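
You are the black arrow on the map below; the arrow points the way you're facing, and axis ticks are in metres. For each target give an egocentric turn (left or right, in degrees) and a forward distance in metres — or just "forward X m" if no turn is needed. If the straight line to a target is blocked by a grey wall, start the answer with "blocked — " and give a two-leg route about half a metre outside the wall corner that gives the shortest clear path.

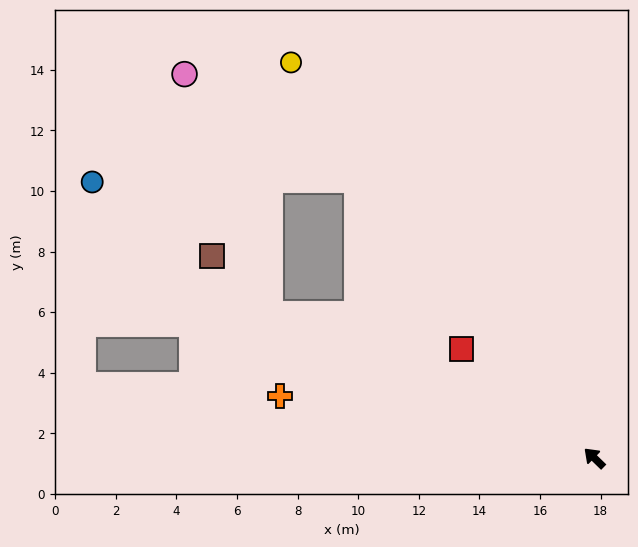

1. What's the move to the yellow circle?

turn right 8°, forward 16.5 m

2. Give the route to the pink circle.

blocked — turn right 5°, forward 12.1 m, then turn left 17°, forward 6.7 m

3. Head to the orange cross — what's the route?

turn left 33°, forward 10.6 m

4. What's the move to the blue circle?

blocked — turn right 5°, forward 12.1 m, then turn left 49°, forward 8.7 m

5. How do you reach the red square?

turn left 5°, forward 5.7 m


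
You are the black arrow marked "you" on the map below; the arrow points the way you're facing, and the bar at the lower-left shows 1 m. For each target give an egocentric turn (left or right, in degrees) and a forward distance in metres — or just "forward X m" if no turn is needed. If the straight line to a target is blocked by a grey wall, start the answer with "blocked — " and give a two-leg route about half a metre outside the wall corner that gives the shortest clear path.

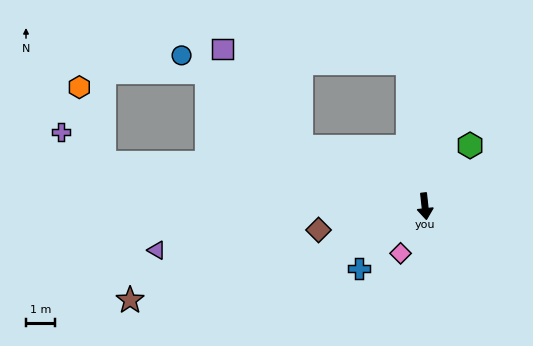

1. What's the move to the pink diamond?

turn right 34°, forward 1.9 m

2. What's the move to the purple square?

blocked — turn right 122°, forward 4.8 m, then turn right 25°, forward 4.4 m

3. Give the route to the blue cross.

turn right 53°, forward 3.2 m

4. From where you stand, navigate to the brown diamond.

turn right 84°, forward 3.8 m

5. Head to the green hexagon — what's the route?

turn left 137°, forward 2.7 m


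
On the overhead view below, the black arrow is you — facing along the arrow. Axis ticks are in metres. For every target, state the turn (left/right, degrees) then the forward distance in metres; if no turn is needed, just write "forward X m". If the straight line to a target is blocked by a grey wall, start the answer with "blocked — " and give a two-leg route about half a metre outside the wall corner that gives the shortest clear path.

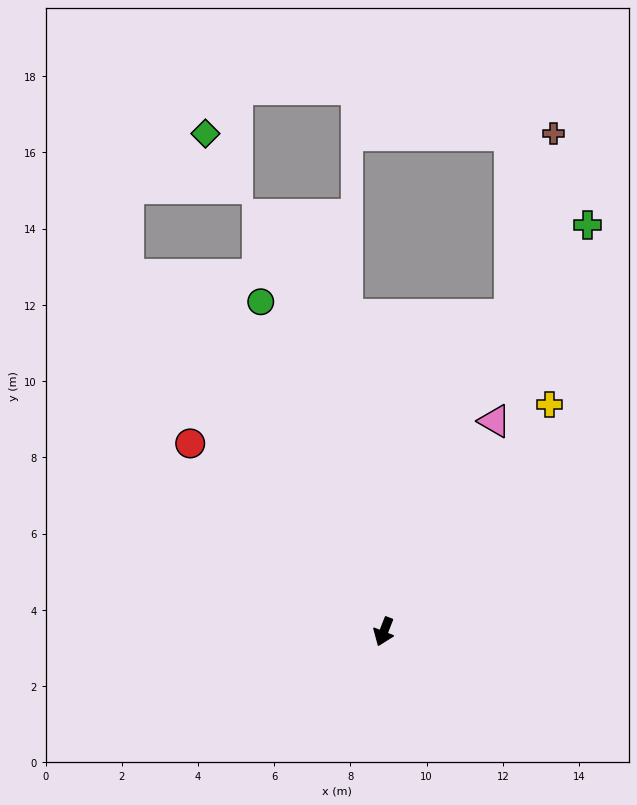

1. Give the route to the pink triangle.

turn left 174°, forward 6.2 m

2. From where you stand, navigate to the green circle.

turn right 138°, forward 9.2 m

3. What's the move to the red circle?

turn right 113°, forward 7.1 m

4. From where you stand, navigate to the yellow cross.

turn left 165°, forward 7.4 m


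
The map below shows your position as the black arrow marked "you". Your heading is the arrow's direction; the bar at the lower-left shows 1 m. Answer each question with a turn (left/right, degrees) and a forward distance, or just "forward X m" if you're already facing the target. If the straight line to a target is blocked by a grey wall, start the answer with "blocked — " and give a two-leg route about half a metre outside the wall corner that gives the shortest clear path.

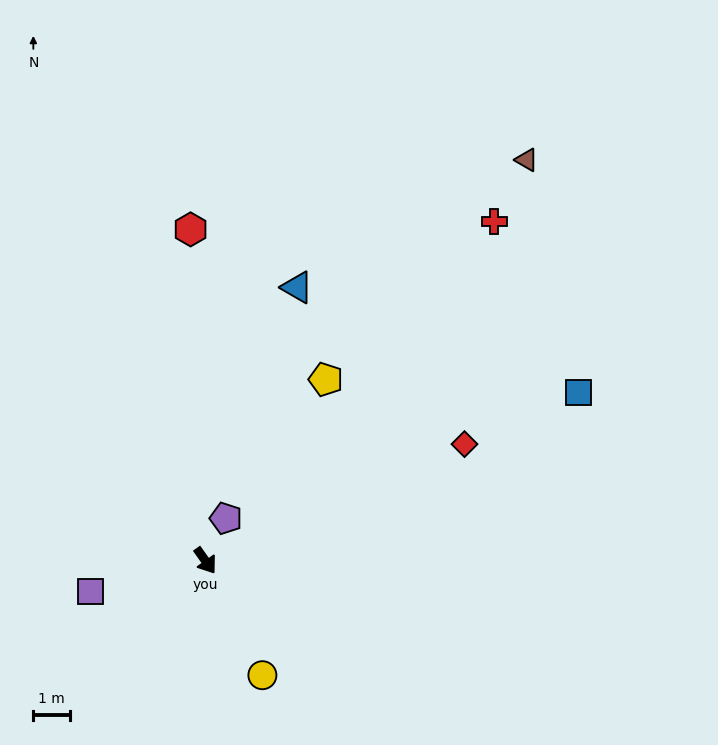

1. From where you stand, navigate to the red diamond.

turn left 79°, forward 7.7 m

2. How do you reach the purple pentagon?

turn left 119°, forward 1.3 m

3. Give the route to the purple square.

turn right 110°, forward 3.2 m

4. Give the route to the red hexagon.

turn left 147°, forward 8.9 m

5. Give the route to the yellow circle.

turn right 9°, forward 3.5 m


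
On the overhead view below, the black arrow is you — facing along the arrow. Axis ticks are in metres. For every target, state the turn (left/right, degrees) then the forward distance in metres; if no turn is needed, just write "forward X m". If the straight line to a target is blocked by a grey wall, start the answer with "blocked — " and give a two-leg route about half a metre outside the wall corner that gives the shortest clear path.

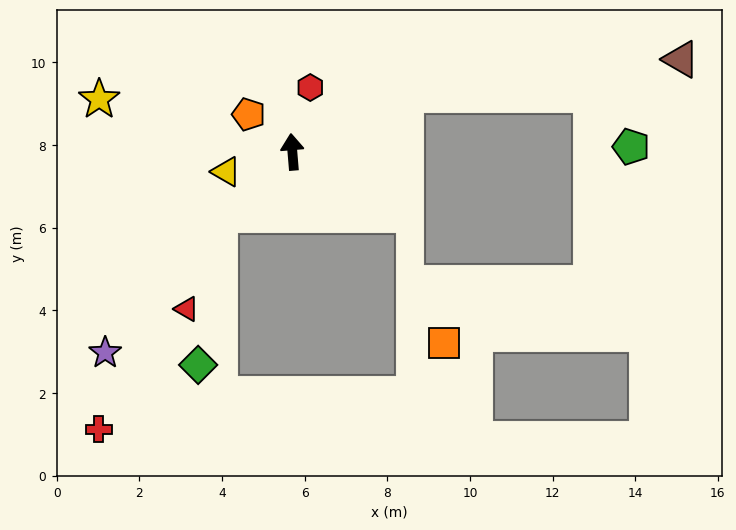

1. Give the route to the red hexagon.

turn right 20°, forward 1.6 m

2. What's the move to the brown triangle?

blocked — turn right 69°, forward 3.1 m, then turn right 18°, forward 6.7 m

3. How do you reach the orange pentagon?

turn left 45°, forward 1.4 m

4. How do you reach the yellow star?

turn left 70°, forward 4.8 m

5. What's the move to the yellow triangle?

turn left 102°, forward 1.7 m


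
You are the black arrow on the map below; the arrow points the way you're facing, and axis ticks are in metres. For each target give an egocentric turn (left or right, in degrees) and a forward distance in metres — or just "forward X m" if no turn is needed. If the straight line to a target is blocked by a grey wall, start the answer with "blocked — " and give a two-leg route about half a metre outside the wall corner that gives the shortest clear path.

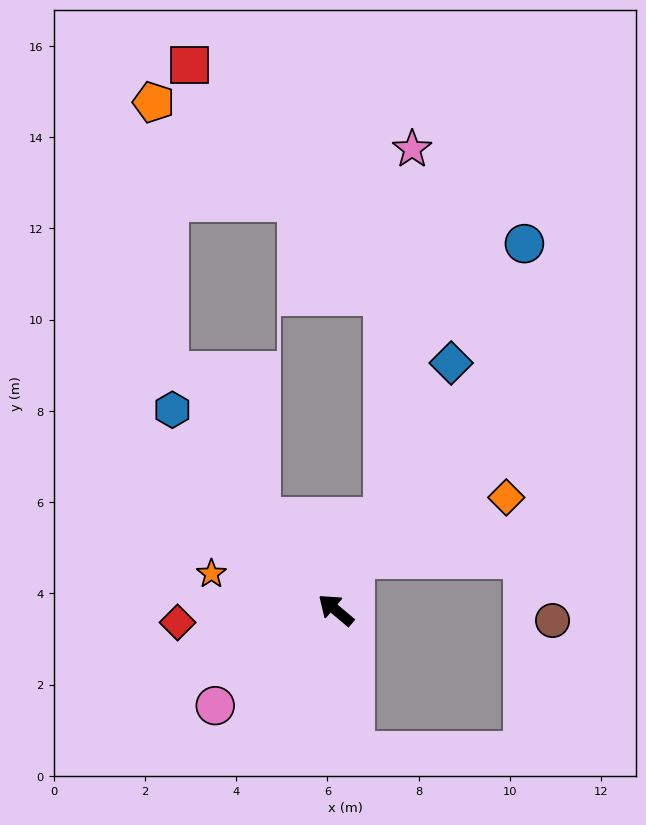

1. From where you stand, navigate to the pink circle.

turn left 79°, forward 3.4 m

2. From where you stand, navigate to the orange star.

turn left 24°, forward 2.8 m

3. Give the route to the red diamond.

turn left 45°, forward 3.5 m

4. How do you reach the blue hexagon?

turn right 11°, forward 5.7 m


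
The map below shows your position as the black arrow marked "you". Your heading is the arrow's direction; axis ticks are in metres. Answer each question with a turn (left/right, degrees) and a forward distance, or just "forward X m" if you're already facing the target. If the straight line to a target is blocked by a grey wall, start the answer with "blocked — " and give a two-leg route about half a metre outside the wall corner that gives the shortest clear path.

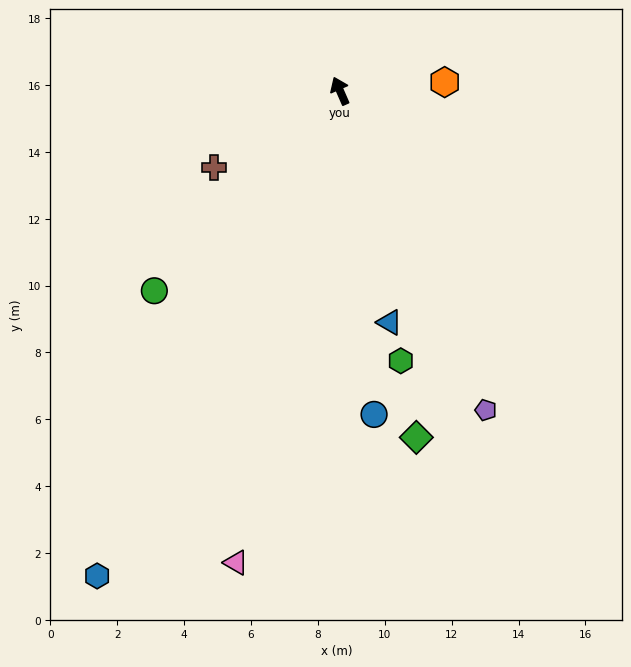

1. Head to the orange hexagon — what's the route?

turn right 109°, forward 3.1 m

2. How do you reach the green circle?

turn left 113°, forward 8.2 m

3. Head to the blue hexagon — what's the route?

turn left 130°, forward 16.2 m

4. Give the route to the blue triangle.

turn left 168°, forward 7.1 m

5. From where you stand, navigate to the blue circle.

turn left 162°, forward 9.7 m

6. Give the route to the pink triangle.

turn left 144°, forward 14.4 m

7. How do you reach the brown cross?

turn left 98°, forward 4.4 m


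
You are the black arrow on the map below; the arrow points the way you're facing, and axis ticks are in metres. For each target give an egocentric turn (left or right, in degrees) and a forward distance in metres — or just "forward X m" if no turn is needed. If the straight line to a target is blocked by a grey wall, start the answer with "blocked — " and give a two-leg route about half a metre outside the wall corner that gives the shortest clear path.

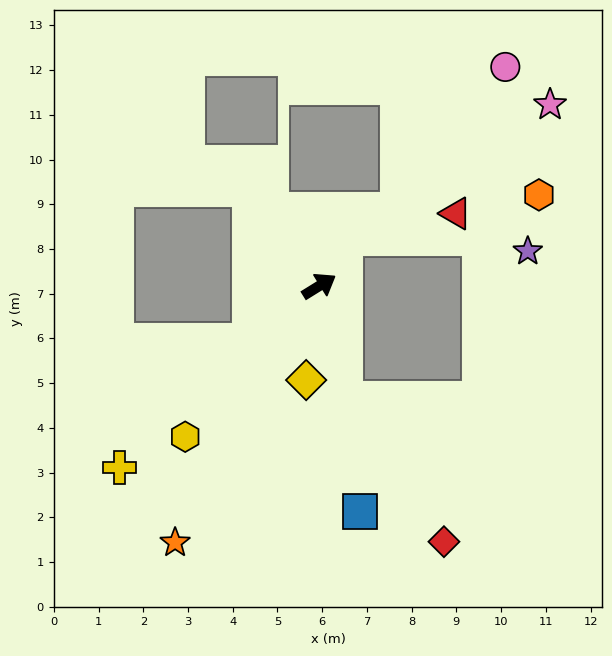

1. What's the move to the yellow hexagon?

turn right 163°, forward 4.5 m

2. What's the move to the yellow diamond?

turn right 130°, forward 2.1 m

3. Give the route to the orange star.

turn right 151°, forward 6.6 m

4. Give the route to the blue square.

turn right 112°, forward 5.1 m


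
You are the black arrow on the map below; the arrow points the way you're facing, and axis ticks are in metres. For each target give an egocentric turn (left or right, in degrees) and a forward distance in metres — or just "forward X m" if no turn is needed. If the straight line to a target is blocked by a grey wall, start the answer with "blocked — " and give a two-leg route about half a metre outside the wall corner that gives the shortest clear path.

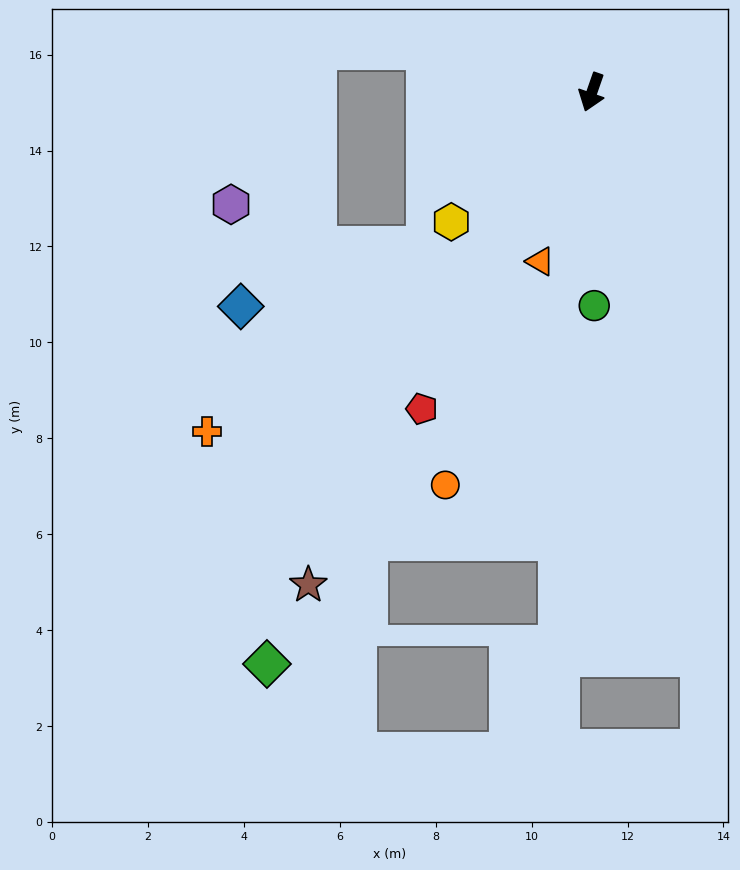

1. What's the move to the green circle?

turn left 20°, forward 4.5 m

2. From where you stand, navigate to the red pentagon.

turn right 9°, forward 7.5 m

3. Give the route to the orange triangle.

turn left 2°, forward 3.7 m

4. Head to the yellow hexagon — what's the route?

turn right 28°, forward 4.0 m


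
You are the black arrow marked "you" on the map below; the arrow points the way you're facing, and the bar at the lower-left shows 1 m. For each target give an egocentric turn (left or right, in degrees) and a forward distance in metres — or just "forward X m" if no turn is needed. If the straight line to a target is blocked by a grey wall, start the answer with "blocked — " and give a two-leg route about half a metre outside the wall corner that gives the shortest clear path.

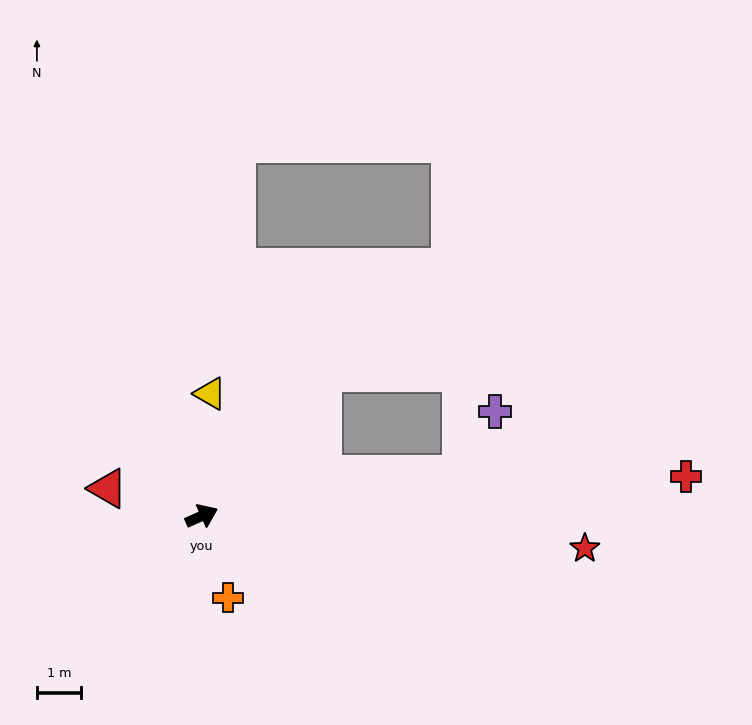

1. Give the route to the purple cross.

blocked — turn right 15°, forward 5.9 m, then turn left 52°, forward 1.6 m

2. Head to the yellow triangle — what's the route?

turn left 62°, forward 2.8 m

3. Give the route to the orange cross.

turn right 96°, forward 1.9 m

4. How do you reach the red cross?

turn right 19°, forward 10.9 m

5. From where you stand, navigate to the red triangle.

turn left 140°, forward 2.2 m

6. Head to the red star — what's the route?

turn right 29°, forward 8.7 m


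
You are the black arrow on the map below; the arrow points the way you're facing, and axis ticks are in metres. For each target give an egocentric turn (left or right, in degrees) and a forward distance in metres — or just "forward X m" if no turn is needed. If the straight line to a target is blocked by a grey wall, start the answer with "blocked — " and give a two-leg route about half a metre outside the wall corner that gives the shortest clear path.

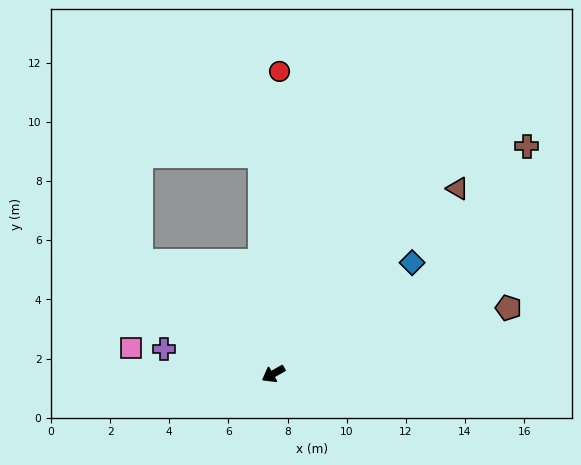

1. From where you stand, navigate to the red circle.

turn right 121°, forward 10.2 m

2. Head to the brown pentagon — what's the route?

turn left 166°, forward 8.3 m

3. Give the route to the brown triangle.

turn right 164°, forward 8.8 m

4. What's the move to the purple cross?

turn right 42°, forward 3.8 m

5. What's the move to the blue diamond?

turn right 171°, forward 6.0 m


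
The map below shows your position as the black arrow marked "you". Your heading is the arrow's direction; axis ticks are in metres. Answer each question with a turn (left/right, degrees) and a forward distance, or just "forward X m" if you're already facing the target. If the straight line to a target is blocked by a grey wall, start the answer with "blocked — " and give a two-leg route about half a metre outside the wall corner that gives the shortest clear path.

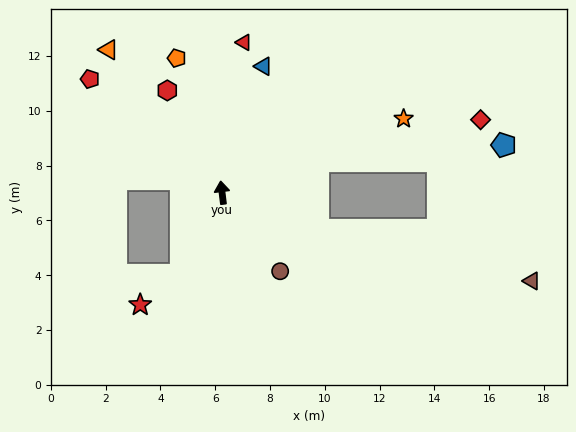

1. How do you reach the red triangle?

turn right 15°, forward 5.5 m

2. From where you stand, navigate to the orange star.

turn right 75°, forward 7.2 m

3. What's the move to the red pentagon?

turn left 42°, forward 6.4 m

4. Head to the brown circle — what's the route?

turn right 151°, forward 3.6 m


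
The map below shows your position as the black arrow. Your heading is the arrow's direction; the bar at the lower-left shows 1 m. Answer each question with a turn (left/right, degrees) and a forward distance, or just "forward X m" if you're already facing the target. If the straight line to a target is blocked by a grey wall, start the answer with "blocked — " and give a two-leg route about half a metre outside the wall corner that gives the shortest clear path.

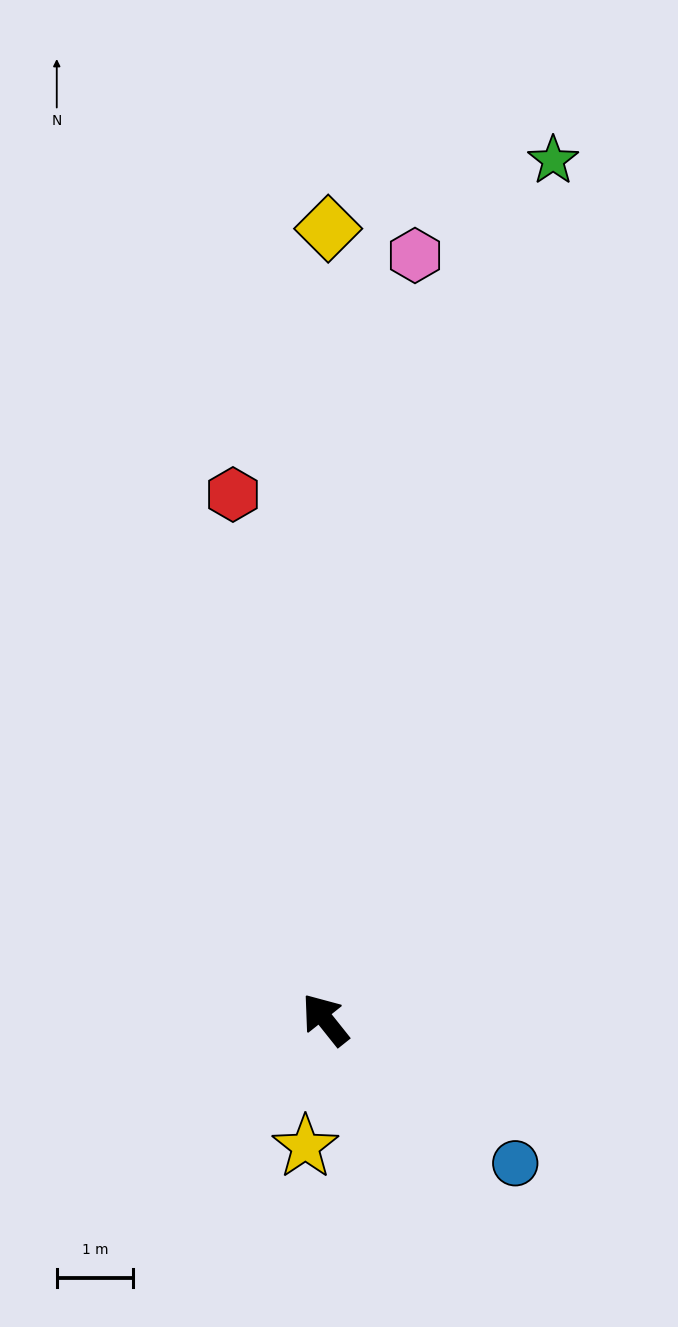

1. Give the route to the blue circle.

turn right 166°, forward 3.1 m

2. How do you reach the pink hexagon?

turn right 45°, forward 10.1 m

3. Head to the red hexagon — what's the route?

turn right 29°, forward 7.0 m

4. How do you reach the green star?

turn right 53°, forward 11.6 m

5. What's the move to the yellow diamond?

turn right 39°, forward 10.4 m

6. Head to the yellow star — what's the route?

turn left 133°, forward 1.7 m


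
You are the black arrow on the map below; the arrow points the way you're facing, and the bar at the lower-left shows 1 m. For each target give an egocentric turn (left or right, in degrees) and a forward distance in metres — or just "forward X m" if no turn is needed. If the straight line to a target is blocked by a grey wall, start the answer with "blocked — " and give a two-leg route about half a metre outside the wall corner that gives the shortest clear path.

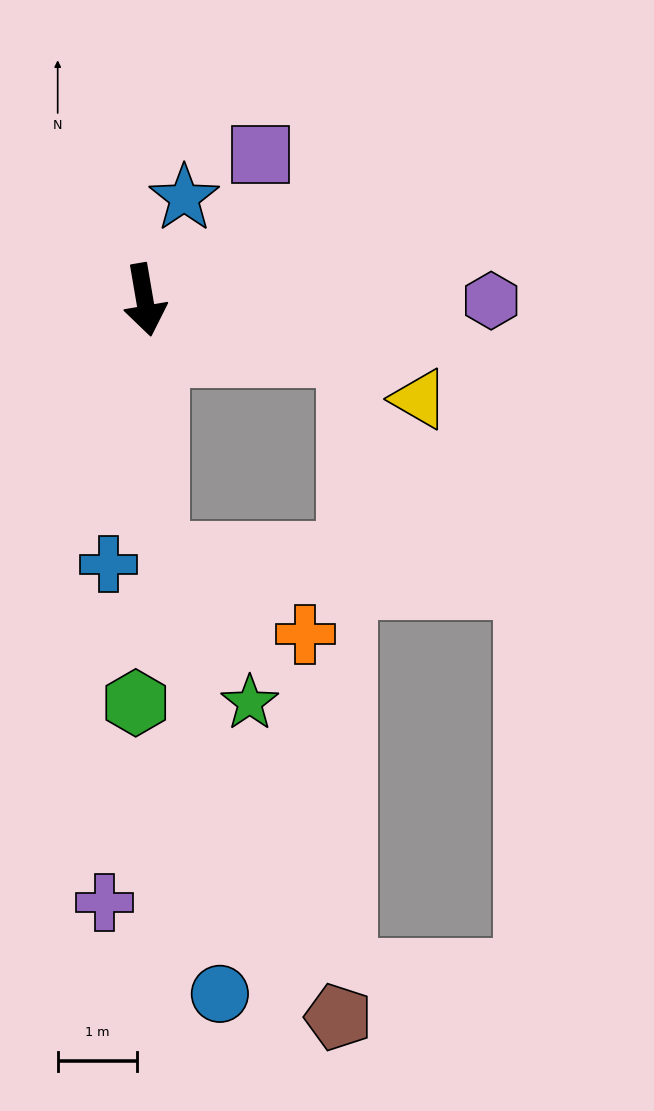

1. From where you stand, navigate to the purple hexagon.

turn left 80°, forward 4.4 m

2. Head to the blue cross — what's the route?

turn right 17°, forward 3.4 m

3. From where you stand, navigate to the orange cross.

blocked — turn right 7°, forward 3.2 m, then turn left 60°, forward 2.1 m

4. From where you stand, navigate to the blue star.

turn left 149°, forward 1.4 m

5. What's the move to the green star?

blocked — turn right 7°, forward 3.2 m, then turn left 30°, forward 2.2 m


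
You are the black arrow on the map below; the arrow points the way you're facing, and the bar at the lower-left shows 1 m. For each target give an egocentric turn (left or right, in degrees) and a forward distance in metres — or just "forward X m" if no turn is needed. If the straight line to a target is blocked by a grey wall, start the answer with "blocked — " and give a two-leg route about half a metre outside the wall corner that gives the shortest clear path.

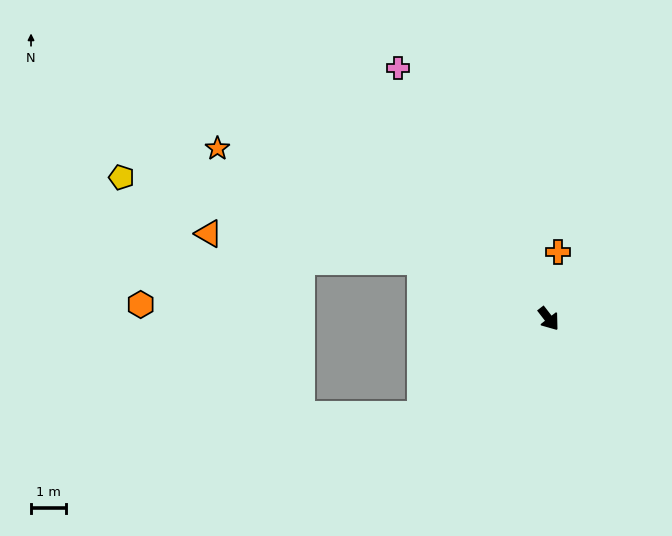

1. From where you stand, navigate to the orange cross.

turn left 135°, forward 2.0 m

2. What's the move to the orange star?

turn right 155°, forward 10.8 m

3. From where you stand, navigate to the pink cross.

turn left 173°, forward 8.5 m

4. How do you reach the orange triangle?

blocked — turn right 152°, forward 4.1 m, then turn left 17°, forward 6.2 m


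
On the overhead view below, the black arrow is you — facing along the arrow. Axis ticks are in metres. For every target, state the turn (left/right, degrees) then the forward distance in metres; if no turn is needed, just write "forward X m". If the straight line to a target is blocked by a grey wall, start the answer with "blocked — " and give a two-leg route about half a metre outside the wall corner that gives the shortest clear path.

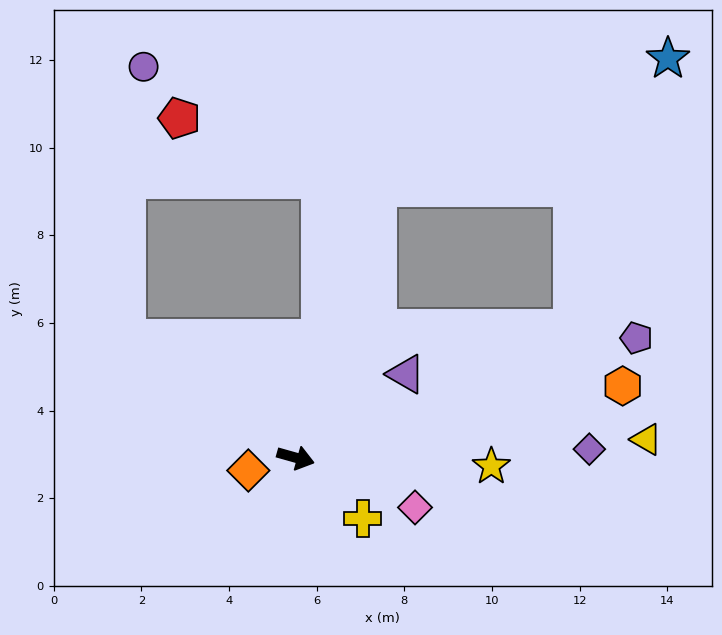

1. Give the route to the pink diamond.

turn right 7°, forward 3.0 m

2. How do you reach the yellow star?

turn left 13°, forward 4.5 m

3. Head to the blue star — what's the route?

blocked — turn left 89°, forward 6.4 m, then turn right 49°, forward 7.3 m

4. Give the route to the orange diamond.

turn right 149°, forward 1.1 m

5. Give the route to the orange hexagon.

turn left 28°, forward 7.6 m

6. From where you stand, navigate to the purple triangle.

turn left 53°, forward 3.2 m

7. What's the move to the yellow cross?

turn right 26°, forward 2.1 m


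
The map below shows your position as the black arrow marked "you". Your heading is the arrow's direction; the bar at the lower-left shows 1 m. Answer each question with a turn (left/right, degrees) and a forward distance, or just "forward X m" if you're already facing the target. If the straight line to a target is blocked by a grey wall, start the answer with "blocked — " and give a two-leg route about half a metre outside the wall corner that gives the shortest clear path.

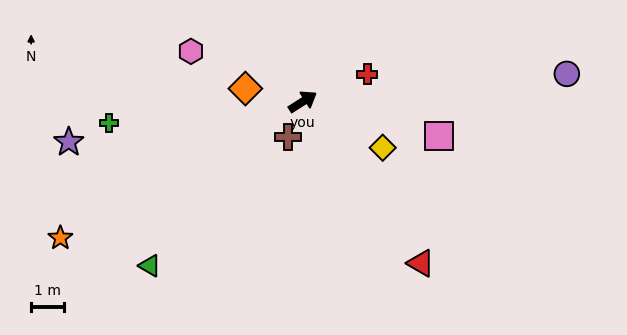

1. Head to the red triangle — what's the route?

turn right 86°, forward 6.0 m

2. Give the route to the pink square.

turn right 47°, forward 4.2 m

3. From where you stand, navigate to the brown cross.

turn right 145°, forward 1.2 m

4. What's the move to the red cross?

turn right 10°, forward 2.1 m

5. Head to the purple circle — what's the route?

turn right 27°, forward 8.0 m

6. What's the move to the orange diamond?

turn left 135°, forward 1.8 m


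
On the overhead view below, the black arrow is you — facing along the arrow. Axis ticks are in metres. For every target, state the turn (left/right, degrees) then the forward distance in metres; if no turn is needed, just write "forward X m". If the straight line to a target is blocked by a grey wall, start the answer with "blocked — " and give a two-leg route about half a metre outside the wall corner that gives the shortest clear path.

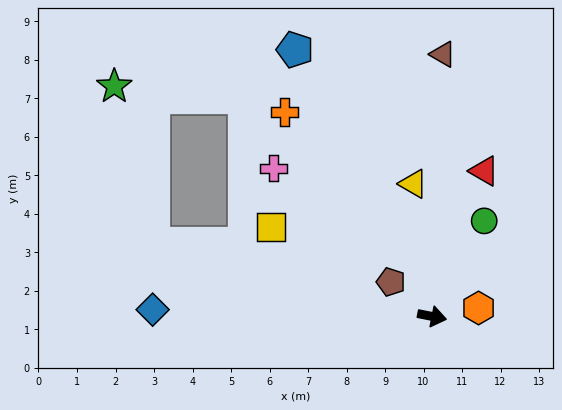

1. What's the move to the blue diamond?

turn right 170°, forward 7.3 m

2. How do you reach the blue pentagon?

turn left 128°, forward 7.8 m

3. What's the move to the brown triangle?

turn left 99°, forward 6.8 m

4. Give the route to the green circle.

turn left 73°, forward 2.8 m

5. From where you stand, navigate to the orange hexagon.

turn left 22°, forward 1.2 m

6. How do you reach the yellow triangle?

turn left 109°, forward 3.5 m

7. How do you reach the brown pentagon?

turn left 151°, forward 1.4 m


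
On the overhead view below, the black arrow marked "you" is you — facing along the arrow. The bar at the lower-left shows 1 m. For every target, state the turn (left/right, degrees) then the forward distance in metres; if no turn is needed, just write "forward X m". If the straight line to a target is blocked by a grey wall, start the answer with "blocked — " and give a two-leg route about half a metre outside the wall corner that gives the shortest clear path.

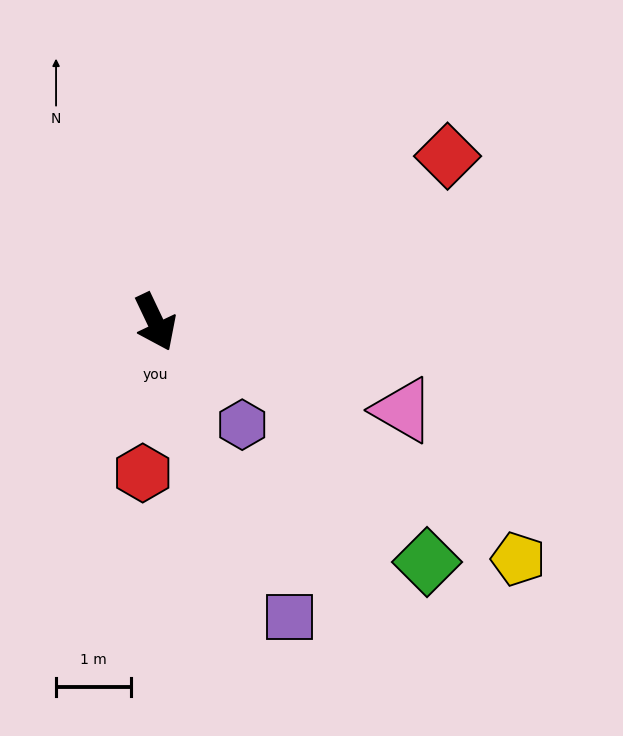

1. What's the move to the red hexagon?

turn right 30°, forward 2.0 m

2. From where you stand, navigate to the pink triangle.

turn left 45°, forward 3.5 m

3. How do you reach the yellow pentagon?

turn left 31°, forward 5.8 m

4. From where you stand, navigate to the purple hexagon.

turn left 15°, forward 1.8 m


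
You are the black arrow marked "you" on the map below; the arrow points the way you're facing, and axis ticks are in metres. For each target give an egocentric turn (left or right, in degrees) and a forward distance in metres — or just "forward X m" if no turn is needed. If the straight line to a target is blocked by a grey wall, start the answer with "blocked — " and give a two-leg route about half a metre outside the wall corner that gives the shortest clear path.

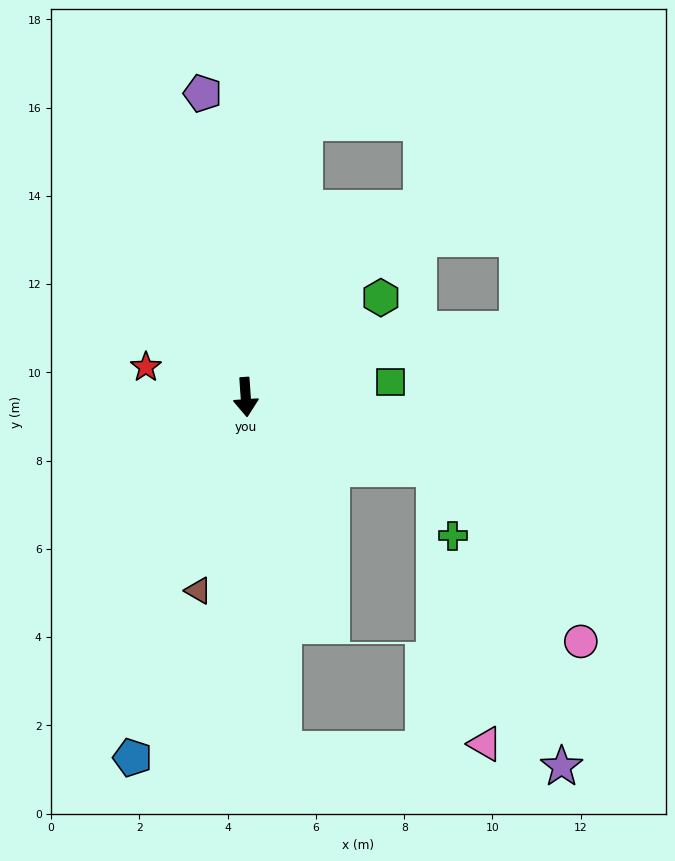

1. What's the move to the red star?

turn right 111°, forward 2.4 m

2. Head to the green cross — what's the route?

blocked — turn left 66°, forward 4.6 m, then turn right 55°, forward 1.6 m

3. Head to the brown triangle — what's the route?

turn right 18°, forward 4.5 m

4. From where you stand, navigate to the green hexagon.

turn left 122°, forward 3.8 m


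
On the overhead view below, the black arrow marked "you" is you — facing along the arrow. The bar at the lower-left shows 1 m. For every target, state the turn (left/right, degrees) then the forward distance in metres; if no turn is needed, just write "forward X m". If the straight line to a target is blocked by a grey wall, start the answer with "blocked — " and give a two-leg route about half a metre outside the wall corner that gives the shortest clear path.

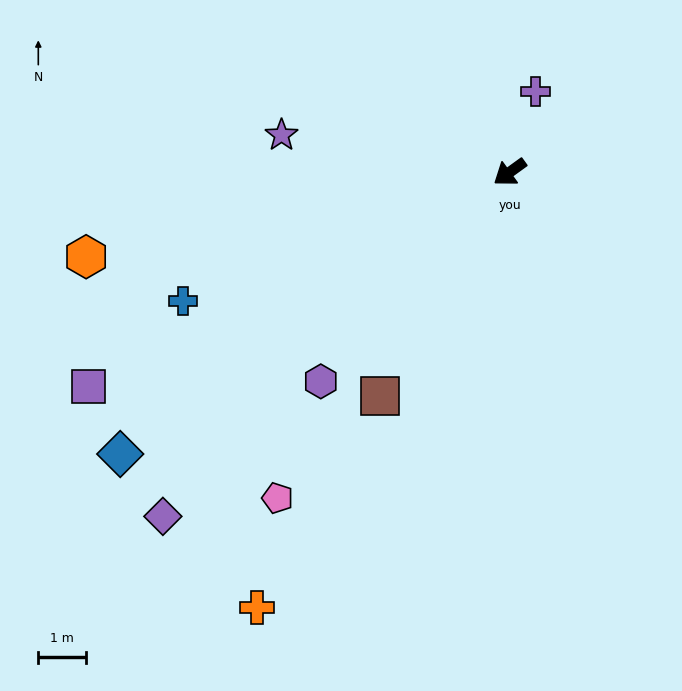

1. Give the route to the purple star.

turn right 45°, forward 4.9 m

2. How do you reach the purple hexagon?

turn left 12°, forward 5.9 m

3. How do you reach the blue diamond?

forward 10.1 m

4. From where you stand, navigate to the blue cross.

turn right 14°, forward 7.4 m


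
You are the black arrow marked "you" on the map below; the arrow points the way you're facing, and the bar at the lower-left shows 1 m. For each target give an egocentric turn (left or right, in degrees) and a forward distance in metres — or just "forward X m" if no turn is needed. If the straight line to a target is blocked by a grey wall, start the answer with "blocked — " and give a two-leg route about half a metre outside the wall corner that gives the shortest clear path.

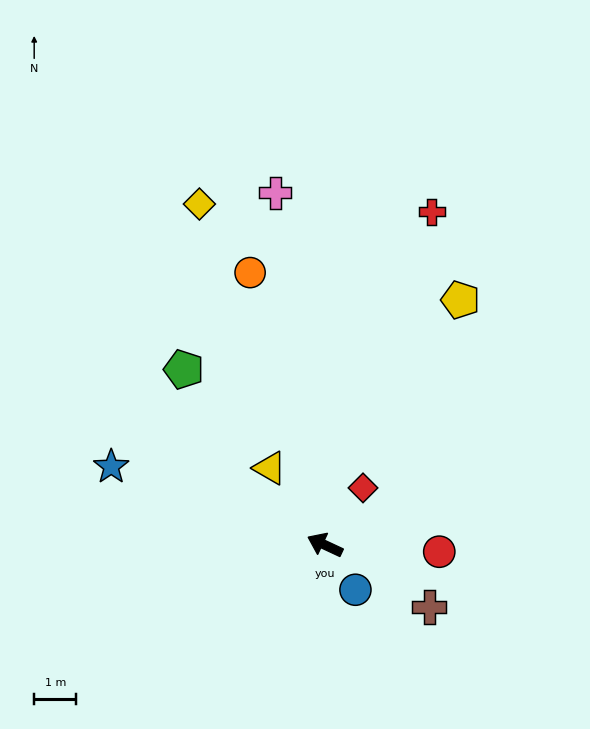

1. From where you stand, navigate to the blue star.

turn left 5°, forward 5.4 m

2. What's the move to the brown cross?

turn left 174°, forward 2.9 m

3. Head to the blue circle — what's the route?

turn left 149°, forward 1.3 m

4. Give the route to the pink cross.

turn right 57°, forward 8.4 m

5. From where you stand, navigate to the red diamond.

turn right 99°, forward 1.6 m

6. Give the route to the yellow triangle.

turn right 29°, forward 2.2 m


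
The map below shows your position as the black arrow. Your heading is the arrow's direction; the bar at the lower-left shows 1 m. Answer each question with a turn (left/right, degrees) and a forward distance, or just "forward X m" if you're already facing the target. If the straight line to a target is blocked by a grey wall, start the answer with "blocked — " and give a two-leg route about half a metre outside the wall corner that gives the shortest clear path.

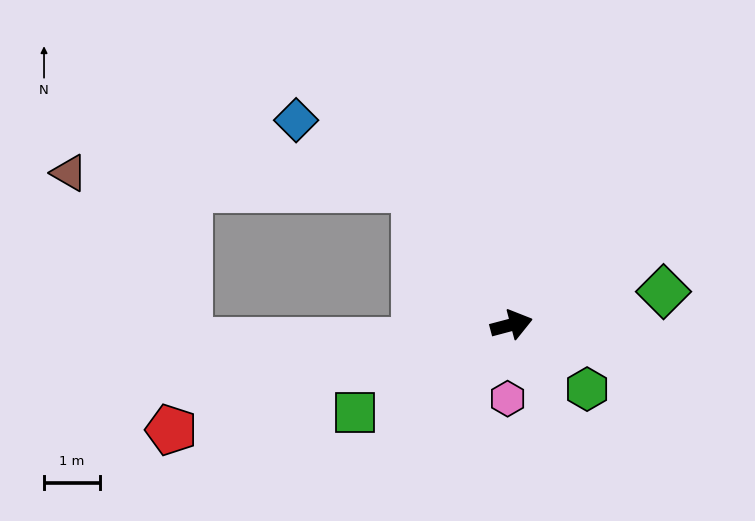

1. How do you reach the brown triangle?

blocked — turn left 111°, forward 3.0 m, then turn left 51°, forward 6.2 m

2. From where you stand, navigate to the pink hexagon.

turn right 108°, forward 1.3 m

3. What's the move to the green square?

turn right 166°, forward 3.2 m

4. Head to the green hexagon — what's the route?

turn right 55°, forward 1.8 m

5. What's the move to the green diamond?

turn right 3°, forward 2.8 m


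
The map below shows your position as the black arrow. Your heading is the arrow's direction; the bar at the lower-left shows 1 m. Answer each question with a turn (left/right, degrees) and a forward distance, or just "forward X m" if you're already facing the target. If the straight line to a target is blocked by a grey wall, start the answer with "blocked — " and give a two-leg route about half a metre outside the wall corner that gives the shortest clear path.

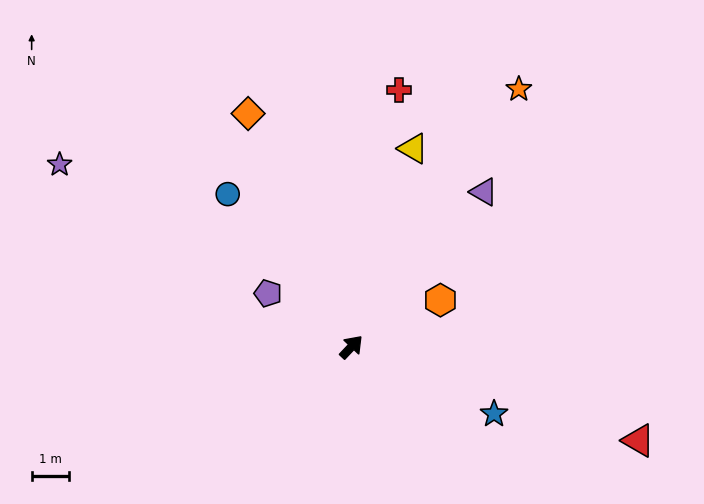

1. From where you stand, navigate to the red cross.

turn left 33°, forward 7.1 m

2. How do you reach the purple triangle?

turn left 3°, forward 5.5 m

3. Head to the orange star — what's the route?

turn left 10°, forward 8.3 m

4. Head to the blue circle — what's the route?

turn left 82°, forward 5.3 m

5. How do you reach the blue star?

turn right 72°, forward 4.3 m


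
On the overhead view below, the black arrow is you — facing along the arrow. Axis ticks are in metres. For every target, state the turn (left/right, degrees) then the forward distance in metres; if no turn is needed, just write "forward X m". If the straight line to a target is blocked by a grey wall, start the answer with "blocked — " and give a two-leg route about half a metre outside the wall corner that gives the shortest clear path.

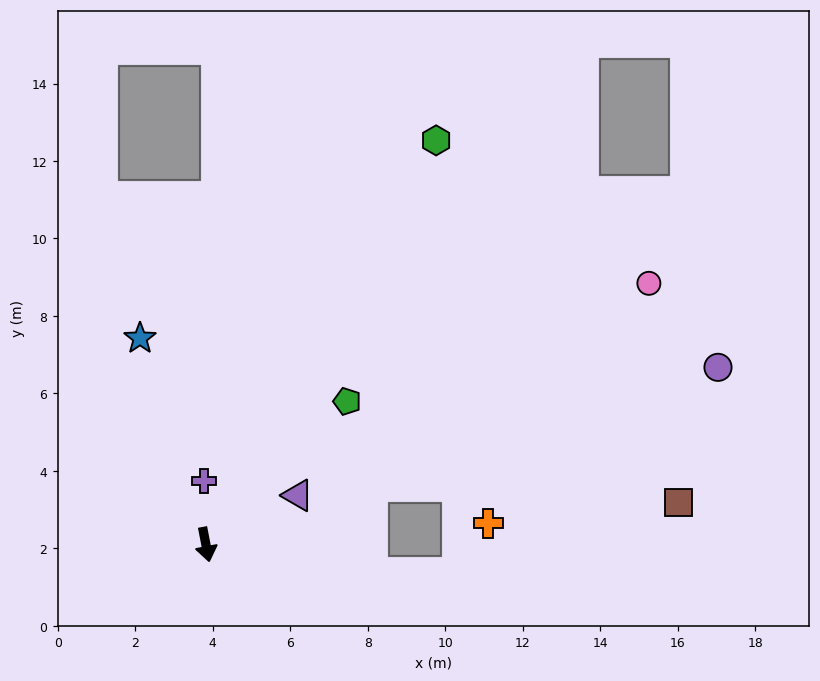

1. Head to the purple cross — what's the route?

turn left 171°, forward 1.6 m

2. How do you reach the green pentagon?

turn left 124°, forward 5.2 m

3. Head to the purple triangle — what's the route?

turn left 107°, forward 2.7 m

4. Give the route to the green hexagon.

turn left 139°, forward 12.0 m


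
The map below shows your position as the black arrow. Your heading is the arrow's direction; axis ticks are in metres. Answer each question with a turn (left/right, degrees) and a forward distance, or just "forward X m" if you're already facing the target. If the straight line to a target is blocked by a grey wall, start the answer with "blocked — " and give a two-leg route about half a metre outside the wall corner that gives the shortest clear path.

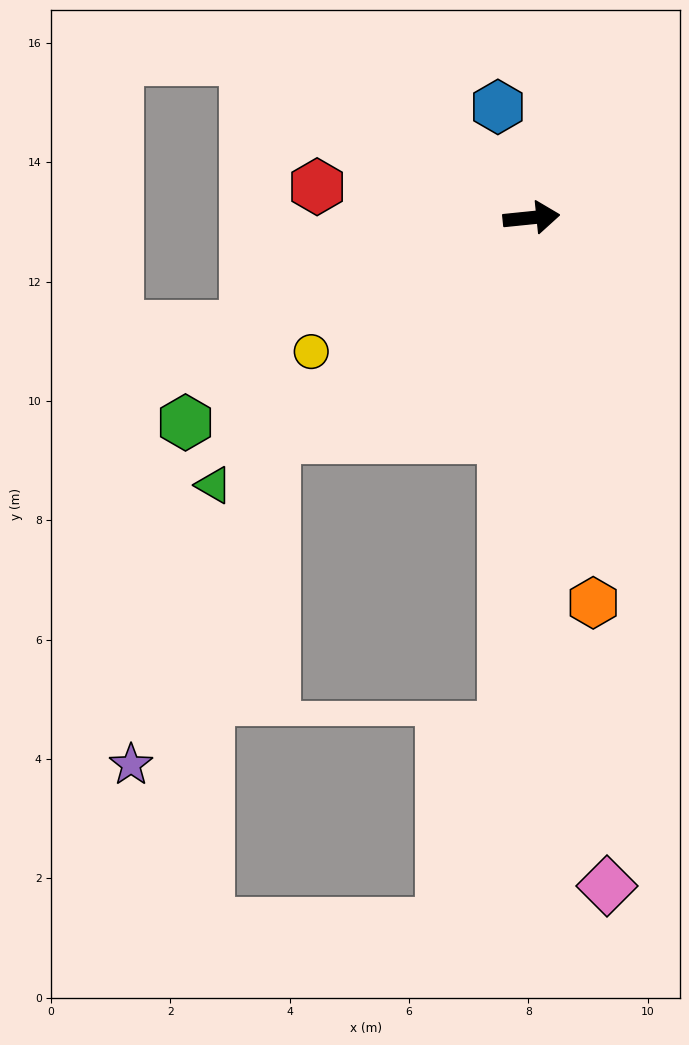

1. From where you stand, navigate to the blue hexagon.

turn left 101°, forward 1.9 m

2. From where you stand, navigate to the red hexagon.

turn left 166°, forward 3.6 m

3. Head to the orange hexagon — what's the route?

turn right 87°, forward 6.5 m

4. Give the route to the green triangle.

turn right 146°, forward 7.0 m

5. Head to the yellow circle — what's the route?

turn right 155°, forward 4.3 m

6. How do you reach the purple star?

blocked — turn right 145°, forward 5.7 m, then turn left 25°, forward 6.0 m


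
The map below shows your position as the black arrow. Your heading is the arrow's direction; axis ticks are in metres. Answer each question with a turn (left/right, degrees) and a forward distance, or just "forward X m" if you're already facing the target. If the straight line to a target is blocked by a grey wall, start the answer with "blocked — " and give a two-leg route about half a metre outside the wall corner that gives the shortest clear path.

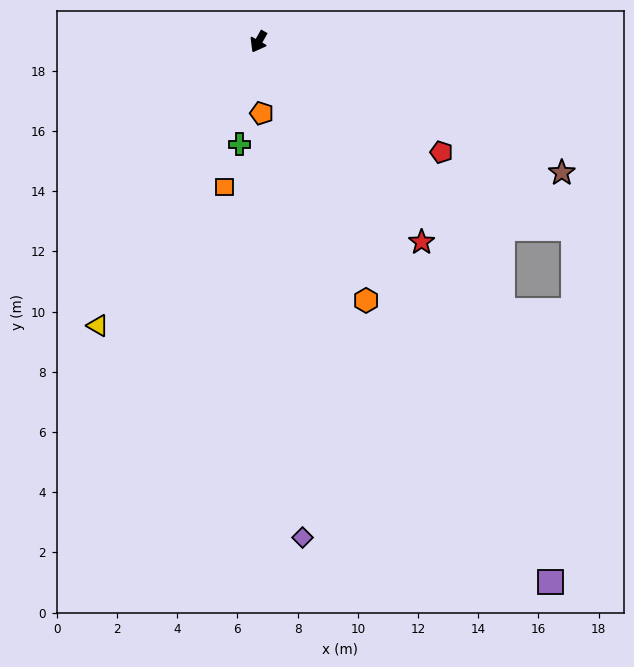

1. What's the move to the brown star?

turn left 96°, forward 11.0 m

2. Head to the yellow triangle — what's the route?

forward 10.8 m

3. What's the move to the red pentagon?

turn left 88°, forward 7.1 m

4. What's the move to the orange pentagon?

turn left 32°, forward 2.4 m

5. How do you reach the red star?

turn left 69°, forward 8.6 m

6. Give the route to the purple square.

turn left 58°, forward 20.4 m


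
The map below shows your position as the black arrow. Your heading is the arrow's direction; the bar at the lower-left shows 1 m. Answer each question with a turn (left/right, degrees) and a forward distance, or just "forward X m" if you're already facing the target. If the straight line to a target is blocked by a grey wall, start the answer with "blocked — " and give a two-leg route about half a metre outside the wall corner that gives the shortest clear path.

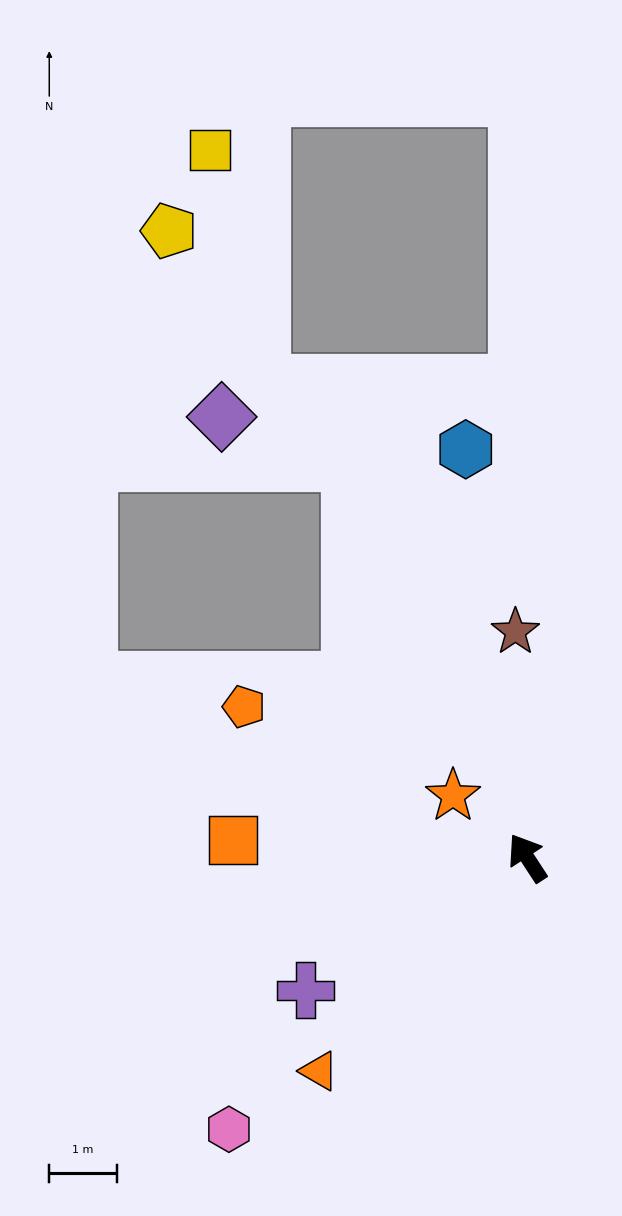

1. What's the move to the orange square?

turn left 54°, forward 4.4 m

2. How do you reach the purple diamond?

blocked — turn right 9°, forward 6.4 m, then turn left 46°, forward 2.0 m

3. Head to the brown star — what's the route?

turn right 30°, forward 3.4 m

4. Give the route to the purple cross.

turn left 88°, forward 3.8 m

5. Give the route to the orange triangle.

turn left 103°, forward 4.4 m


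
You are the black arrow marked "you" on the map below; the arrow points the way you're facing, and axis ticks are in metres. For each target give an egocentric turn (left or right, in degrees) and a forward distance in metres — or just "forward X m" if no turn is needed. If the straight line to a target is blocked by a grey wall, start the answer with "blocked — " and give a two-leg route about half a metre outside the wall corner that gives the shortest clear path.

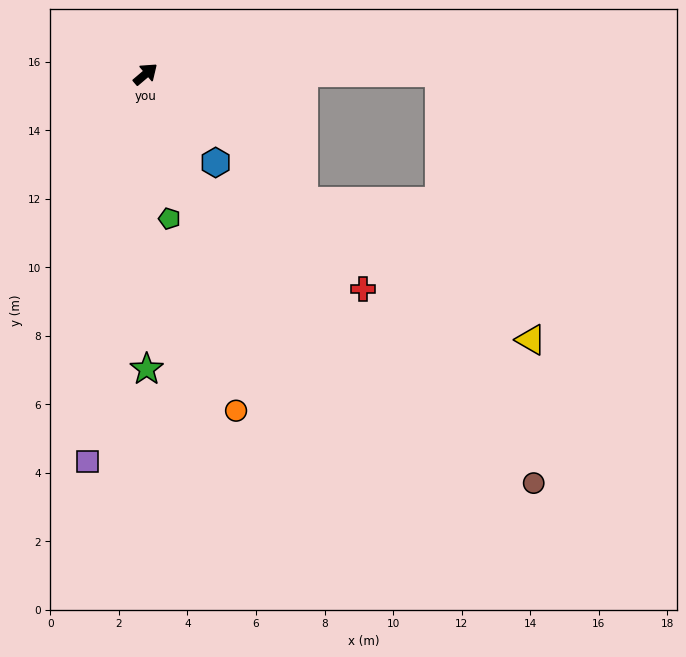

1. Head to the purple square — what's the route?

turn right 139°, forward 11.4 m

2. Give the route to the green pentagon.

turn right 121°, forward 4.3 m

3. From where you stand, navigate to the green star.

turn right 130°, forward 8.6 m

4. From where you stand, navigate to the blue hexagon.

turn right 92°, forward 3.3 m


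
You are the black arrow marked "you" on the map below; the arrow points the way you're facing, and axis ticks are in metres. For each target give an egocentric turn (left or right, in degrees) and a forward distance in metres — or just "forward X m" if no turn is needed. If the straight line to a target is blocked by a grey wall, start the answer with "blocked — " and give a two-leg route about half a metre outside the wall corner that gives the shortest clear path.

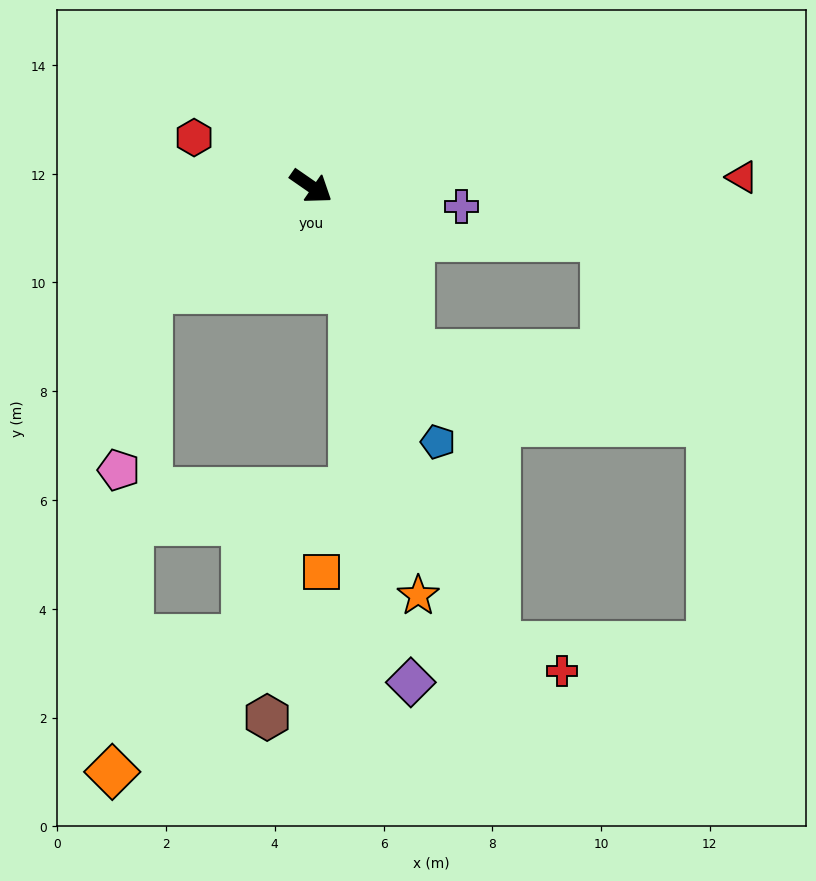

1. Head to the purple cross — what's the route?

turn left 27°, forward 2.8 m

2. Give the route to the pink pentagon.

blocked — turn right 112°, forward 3.5 m, then turn left 47°, forward 3.3 m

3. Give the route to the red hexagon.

turn right 168°, forward 2.3 m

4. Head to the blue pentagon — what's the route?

turn right 29°, forward 5.2 m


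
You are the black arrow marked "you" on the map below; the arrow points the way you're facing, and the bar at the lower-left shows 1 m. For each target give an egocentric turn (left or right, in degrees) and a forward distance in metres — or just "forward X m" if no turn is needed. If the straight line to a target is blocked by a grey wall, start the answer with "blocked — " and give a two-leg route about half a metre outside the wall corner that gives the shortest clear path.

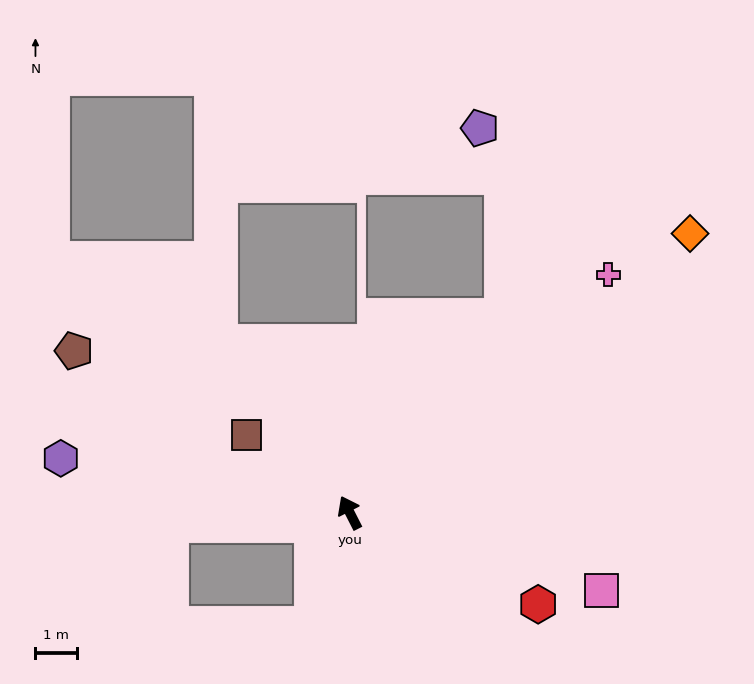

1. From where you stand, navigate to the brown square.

turn left 26°, forward 3.1 m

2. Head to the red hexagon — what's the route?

turn right 143°, forward 5.1 m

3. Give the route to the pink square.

turn right 134°, forward 6.4 m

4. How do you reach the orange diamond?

turn right 78°, forward 10.7 m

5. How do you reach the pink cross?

turn right 74°, forward 8.5 m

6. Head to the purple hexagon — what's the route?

turn left 52°, forward 7.1 m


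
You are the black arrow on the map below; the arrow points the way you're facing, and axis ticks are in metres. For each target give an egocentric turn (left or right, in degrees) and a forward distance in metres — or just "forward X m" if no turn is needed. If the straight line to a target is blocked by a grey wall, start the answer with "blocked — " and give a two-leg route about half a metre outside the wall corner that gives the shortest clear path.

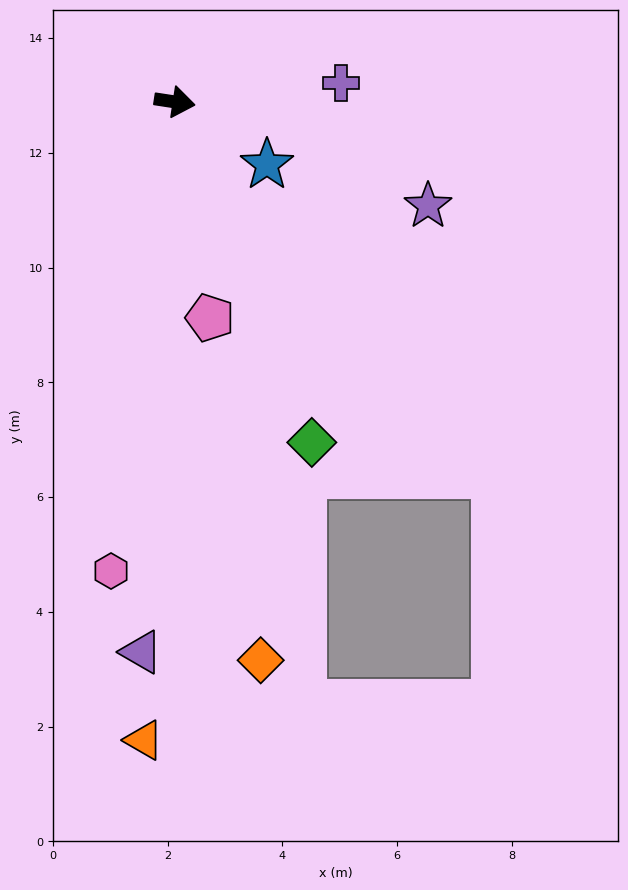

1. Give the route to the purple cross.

turn left 15°, forward 2.9 m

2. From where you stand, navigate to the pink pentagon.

turn right 72°, forward 3.8 m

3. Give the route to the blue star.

turn right 26°, forward 1.9 m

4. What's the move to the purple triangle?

turn right 85°, forward 9.6 m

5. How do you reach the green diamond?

turn right 59°, forward 6.4 m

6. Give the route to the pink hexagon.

turn right 89°, forward 8.3 m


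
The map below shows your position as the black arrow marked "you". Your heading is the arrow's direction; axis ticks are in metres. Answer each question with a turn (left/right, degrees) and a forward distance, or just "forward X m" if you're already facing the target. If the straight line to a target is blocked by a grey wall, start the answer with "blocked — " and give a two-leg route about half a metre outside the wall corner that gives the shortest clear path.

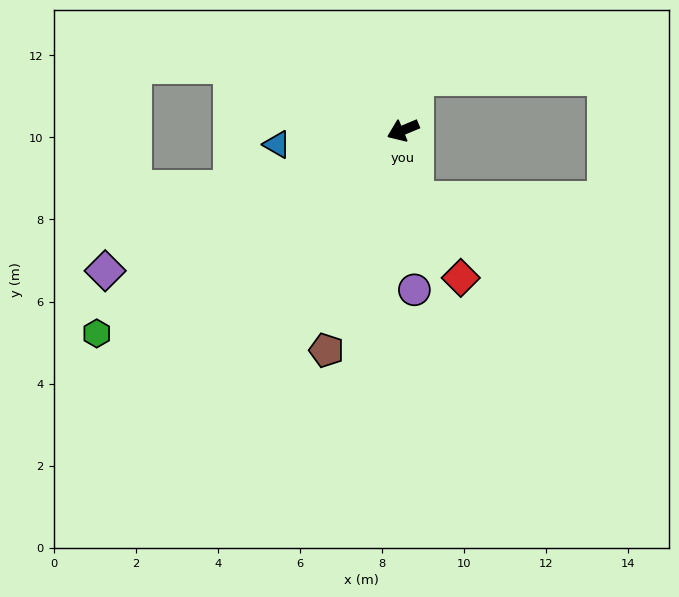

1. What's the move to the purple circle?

turn left 71°, forward 3.9 m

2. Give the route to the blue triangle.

turn right 16°, forward 3.1 m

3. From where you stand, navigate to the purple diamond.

turn left 3°, forward 8.0 m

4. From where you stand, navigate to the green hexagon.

turn left 11°, forward 9.0 m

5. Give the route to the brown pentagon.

turn left 48°, forward 5.7 m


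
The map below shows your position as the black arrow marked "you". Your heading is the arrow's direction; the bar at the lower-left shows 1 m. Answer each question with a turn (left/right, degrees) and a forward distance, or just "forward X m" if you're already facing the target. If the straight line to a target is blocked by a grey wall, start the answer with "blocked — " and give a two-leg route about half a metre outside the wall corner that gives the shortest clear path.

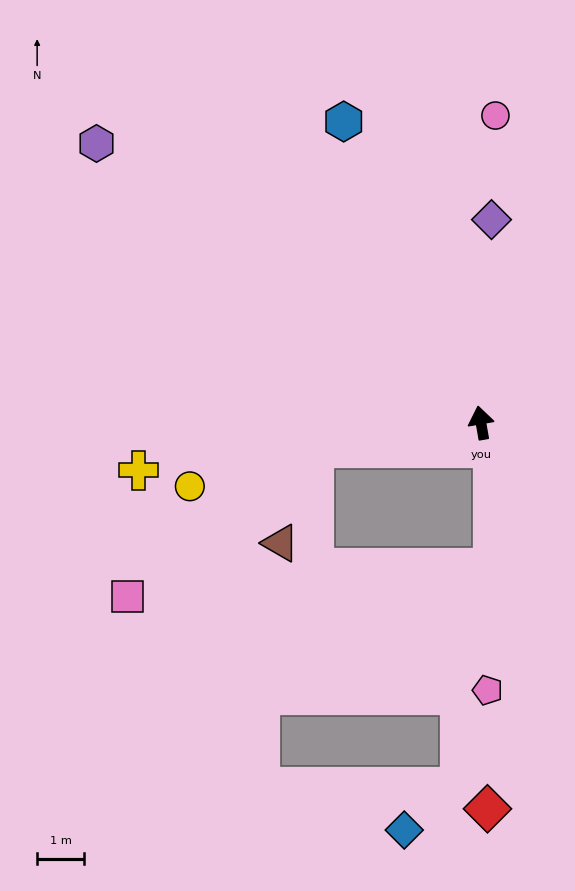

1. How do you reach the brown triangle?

blocked — turn left 89°, forward 3.6 m, then turn left 61°, forward 2.2 m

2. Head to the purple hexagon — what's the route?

turn left 44°, forward 10.2 m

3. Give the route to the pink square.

blocked — turn left 89°, forward 3.6 m, then turn left 30°, forward 5.1 m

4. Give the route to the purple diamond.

turn right 13°, forward 4.3 m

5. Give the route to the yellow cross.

turn left 88°, forward 7.4 m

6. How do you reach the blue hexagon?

turn left 15°, forward 7.1 m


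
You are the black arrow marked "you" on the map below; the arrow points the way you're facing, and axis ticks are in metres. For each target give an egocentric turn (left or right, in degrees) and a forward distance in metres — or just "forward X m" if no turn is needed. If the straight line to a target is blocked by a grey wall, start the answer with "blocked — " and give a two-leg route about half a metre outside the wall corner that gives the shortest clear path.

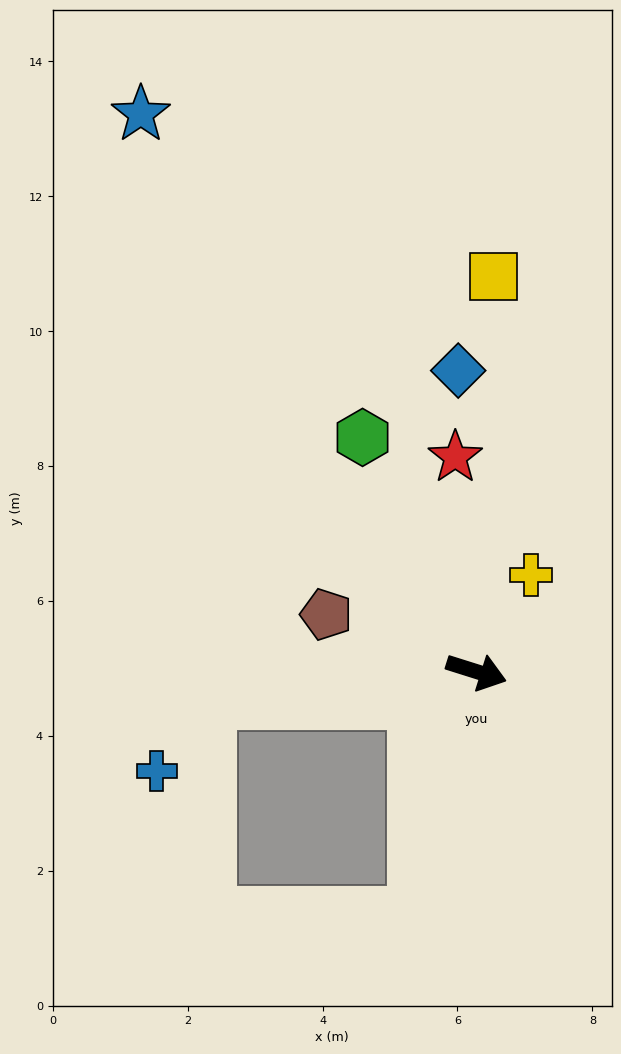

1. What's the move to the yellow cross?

turn left 78°, forward 1.6 m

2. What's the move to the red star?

turn left 113°, forward 3.2 m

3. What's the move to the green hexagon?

turn left 133°, forward 3.9 m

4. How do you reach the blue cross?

blocked — turn right 156°, forward 4.0 m, then turn left 47°, forward 1.3 m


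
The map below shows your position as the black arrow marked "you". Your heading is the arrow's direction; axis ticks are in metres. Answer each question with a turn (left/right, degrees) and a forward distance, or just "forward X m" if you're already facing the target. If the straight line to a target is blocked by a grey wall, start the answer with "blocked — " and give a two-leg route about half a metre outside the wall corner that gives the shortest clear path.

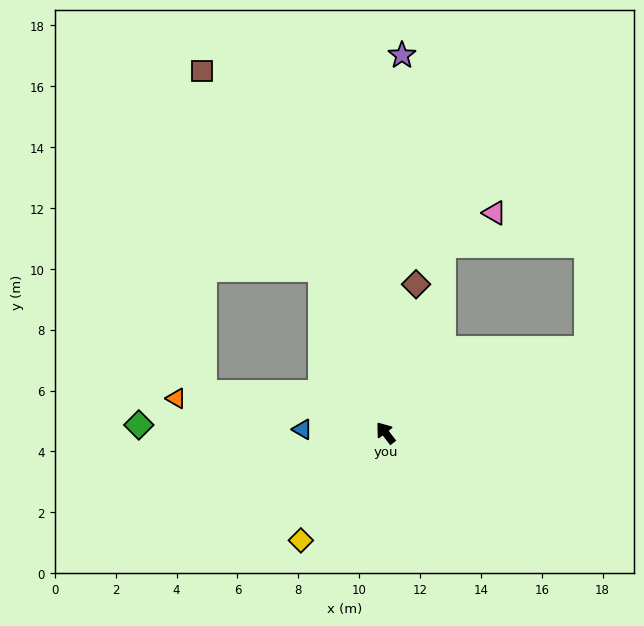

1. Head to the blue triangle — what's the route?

turn left 50°, forward 2.7 m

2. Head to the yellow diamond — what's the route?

turn left 104°, forward 4.5 m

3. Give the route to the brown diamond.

turn right 49°, forward 5.0 m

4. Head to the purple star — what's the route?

turn right 40°, forward 12.4 m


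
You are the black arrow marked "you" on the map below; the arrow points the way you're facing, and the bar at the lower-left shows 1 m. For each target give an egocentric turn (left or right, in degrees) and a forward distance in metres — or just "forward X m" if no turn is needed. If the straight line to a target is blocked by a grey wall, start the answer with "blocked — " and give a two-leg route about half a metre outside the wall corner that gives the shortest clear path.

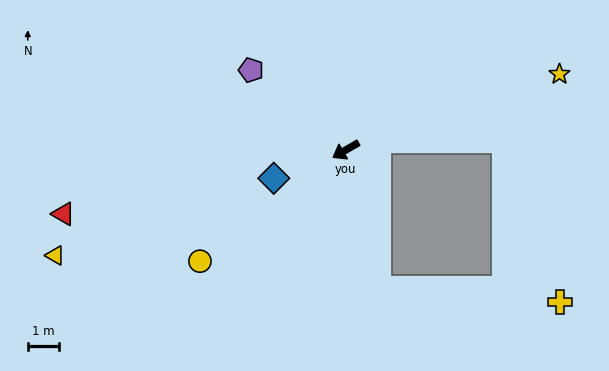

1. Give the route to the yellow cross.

blocked — turn left 73°, forward 4.6 m, then turn left 73°, forward 5.9 m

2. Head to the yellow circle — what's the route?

turn left 7°, forward 6.0 m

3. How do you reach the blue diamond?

turn right 9°, forward 2.5 m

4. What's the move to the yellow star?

turn left 170°, forward 7.4 m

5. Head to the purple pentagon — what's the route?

turn right 70°, forward 4.0 m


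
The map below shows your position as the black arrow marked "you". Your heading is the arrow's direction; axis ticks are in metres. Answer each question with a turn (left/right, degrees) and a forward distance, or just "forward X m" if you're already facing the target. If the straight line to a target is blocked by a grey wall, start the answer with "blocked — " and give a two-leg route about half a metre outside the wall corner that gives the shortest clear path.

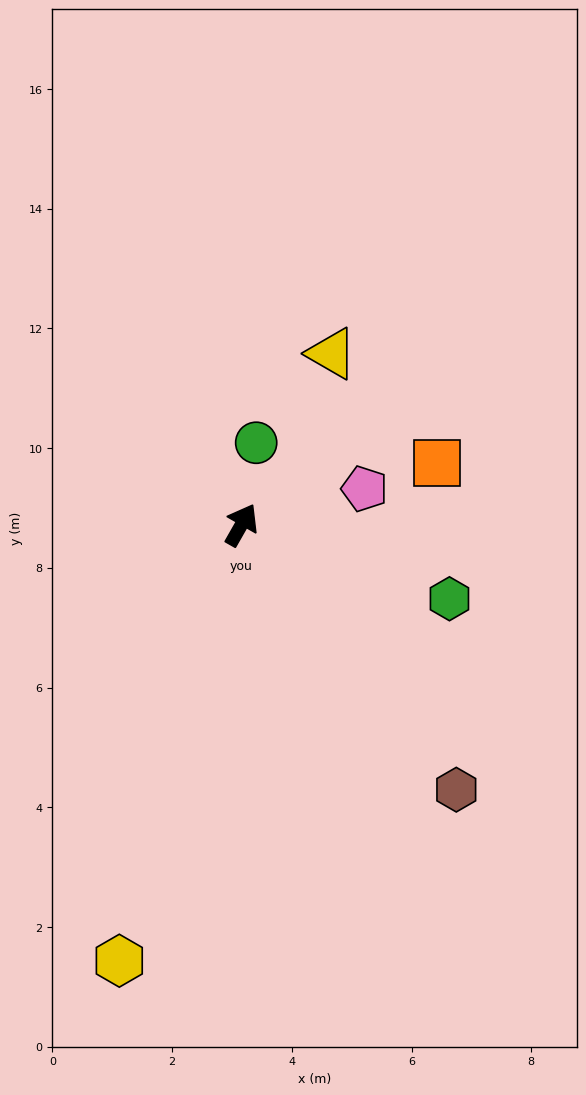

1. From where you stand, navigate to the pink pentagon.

turn right 44°, forward 2.1 m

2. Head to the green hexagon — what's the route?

turn right 80°, forward 3.7 m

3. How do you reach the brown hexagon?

turn right 111°, forward 5.7 m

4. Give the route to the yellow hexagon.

turn right 166°, forward 7.6 m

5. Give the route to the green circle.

turn left 19°, forward 1.4 m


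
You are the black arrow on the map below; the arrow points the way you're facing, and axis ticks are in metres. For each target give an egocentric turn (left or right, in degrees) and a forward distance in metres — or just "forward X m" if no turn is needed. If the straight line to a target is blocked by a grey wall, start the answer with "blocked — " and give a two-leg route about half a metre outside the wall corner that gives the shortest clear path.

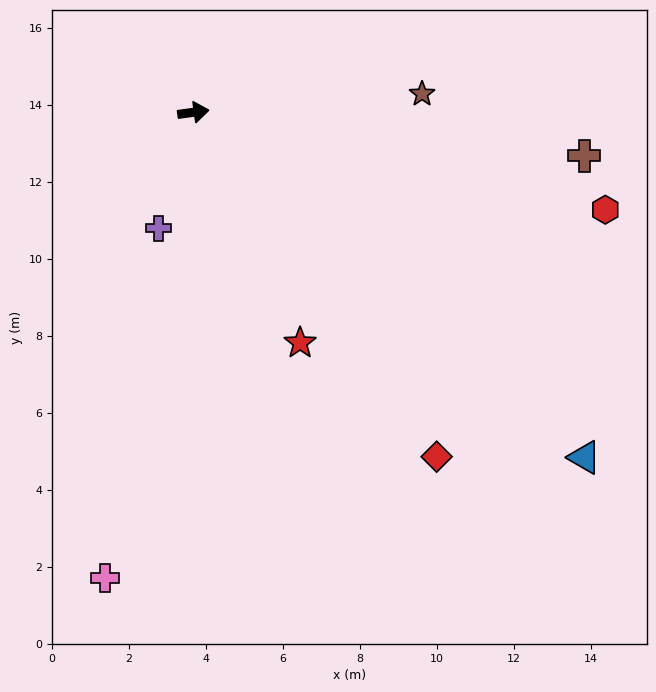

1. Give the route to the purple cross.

turn right 115°, forward 3.1 m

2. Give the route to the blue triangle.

turn right 49°, forward 13.5 m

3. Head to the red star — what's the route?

turn right 73°, forward 6.6 m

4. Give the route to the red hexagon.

turn right 21°, forward 11.0 m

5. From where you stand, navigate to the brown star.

turn right 3°, forward 6.0 m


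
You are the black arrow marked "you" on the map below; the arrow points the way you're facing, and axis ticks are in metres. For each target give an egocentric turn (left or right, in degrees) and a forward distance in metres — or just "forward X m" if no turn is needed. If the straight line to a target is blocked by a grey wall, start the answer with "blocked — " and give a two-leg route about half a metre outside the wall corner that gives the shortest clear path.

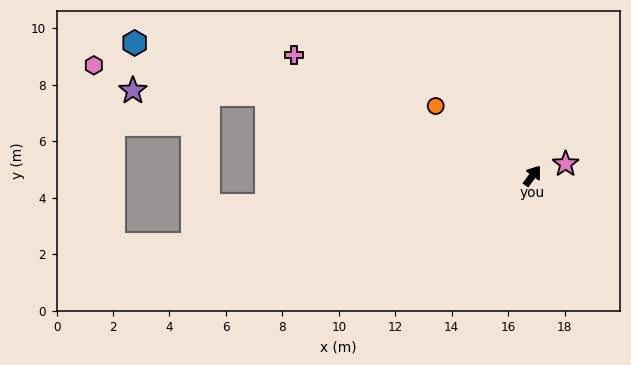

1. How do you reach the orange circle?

turn left 91°, forward 4.2 m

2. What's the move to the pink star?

turn right 34°, forward 1.2 m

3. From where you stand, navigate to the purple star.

blocked — turn left 109°, forward 9.8 m, then turn left 16°, forward 4.7 m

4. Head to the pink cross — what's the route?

turn left 99°, forward 9.5 m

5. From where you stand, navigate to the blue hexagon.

turn left 108°, forward 14.9 m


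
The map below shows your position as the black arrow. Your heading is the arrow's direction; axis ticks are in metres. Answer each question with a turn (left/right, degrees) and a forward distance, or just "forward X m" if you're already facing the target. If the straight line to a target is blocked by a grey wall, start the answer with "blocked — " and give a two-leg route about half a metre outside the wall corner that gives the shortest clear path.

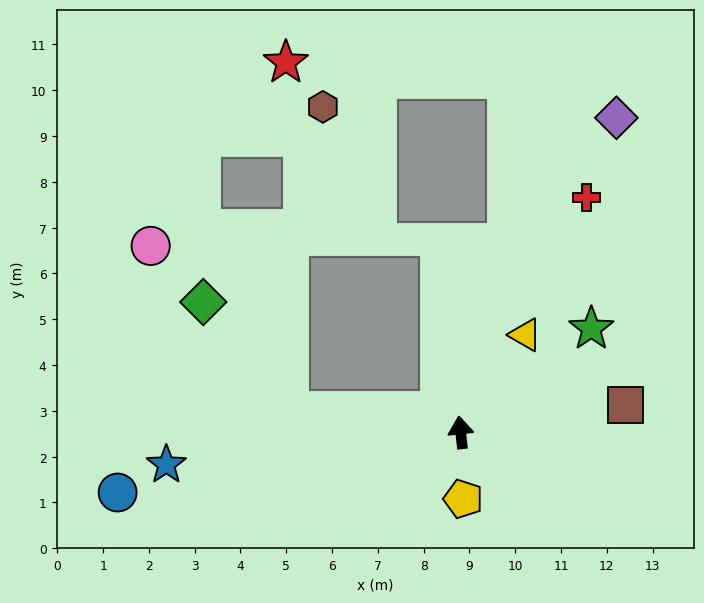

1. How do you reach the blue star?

turn left 90°, forward 6.5 m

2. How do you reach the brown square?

turn right 87°, forward 3.6 m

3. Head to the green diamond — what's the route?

blocked — turn left 76°, forward 3.8 m, then turn right 44°, forward 3.0 m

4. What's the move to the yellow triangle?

turn right 40°, forward 2.6 m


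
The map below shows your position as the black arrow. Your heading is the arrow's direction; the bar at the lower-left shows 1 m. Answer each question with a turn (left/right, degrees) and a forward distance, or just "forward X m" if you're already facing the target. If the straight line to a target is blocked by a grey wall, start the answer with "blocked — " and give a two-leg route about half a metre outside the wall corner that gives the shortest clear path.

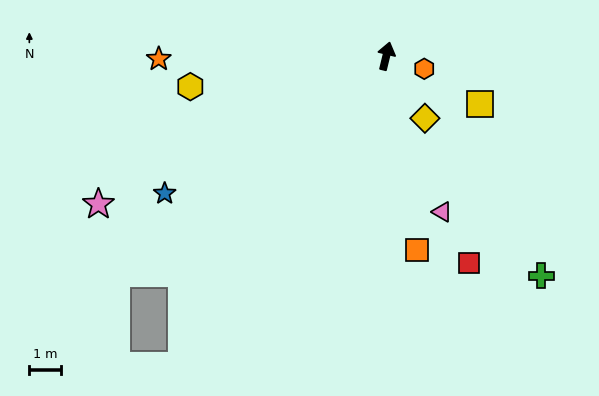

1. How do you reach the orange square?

turn right 157°, forward 6.1 m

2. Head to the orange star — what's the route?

turn left 104°, forward 7.1 m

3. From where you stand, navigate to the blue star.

turn left 135°, forward 8.2 m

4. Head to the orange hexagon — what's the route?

turn right 95°, forward 1.3 m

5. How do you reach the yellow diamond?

turn right 135°, forward 2.3 m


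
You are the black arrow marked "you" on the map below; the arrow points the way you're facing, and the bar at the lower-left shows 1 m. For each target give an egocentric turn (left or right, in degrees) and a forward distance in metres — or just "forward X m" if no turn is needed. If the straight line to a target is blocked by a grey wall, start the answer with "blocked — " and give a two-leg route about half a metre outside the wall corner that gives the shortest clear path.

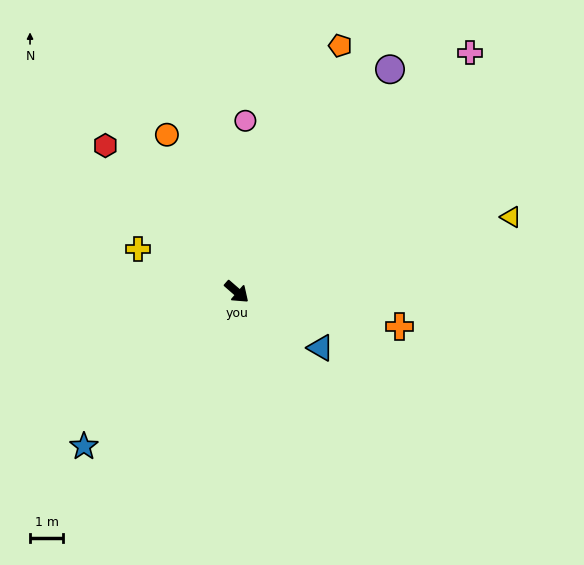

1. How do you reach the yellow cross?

turn right 162°, forward 3.2 m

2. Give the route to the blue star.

turn right 94°, forward 6.5 m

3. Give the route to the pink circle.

turn left 128°, forward 5.1 m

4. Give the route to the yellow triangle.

turn left 56°, forward 8.5 m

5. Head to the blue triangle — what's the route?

turn left 7°, forward 3.0 m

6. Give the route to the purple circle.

turn left 96°, forward 8.1 m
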